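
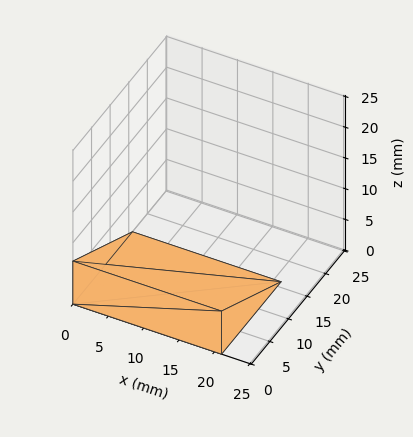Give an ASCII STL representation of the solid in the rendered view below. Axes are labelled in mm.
Reading the render: the shape is a wedge (ramp): 21 × 16 mm base, rising to 7 mm along the y=0 edge and sloping linearly to z=0 at y=16 (dimensions read to the nearest mm from the axis ticks). For the STL, each face is triangulated and given an outward normal.

solid part
  facet normal 0.0000 0.0000 -1.0000
    outer loop
      vertex 21.000 16.000 0.000
      vertex 21.000 0.000 0.000
      vertex 0.000 0.000 0.000
    endloop
  endfacet
  facet normal 0.0000 0.0000 -1.0000
    outer loop
      vertex 0.000 16.000 0.000
      vertex 21.000 16.000 0.000
      vertex 0.000 0.000 0.000
    endloop
  endfacet
  facet normal 0.0000 -1.0000 0.0000
    outer loop
      vertex 0.000 0.000 0.000
      vertex 21.000 0.000 0.000
      vertex 21.000 0.000 7.000
    endloop
  endfacet
  facet normal 0.0000 -1.0000 0.0000
    outer loop
      vertex 0.000 0.000 0.000
      vertex 21.000 0.000 7.000
      vertex 0.000 0.000 7.000
    endloop
  endfacet
  facet normal 0.0000 0.4008 0.9162
    outer loop
      vertex 0.000 0.000 7.000
      vertex 21.000 0.000 7.000
      vertex 21.000 16.000 0.000
    endloop
  endfacet
  facet normal 0.0000 0.4008 0.9162
    outer loop
      vertex 0.000 0.000 7.000
      vertex 21.000 16.000 0.000
      vertex 0.000 16.000 0.000
    endloop
  endfacet
  facet normal -1.0000 0.0000 0.0000
    outer loop
      vertex 0.000 0.000 7.000
      vertex 0.000 16.000 0.000
      vertex 0.000 0.000 0.000
    endloop
  endfacet
  facet normal 1.0000 0.0000 0.0000
    outer loop
      vertex 21.000 0.000 0.000
      vertex 21.000 16.000 0.000
      vertex 21.000 0.000 7.000
    endloop
  endfacet
endsolid part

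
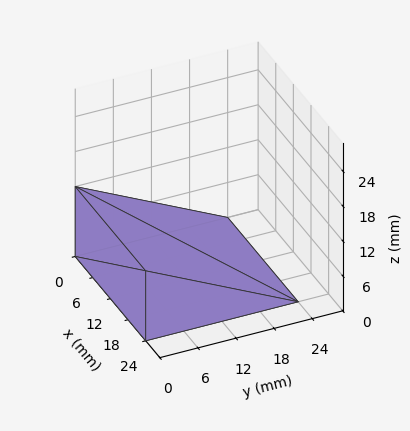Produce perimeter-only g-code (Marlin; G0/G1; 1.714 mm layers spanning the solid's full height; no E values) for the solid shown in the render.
Reading the render: the shape is a wedge (ramp): 24 × 24 mm base, rising to 12 mm along the y=0 edge and sloping linearly to z=0 at y=24 (dimensions read to the nearest mm from the axis ticks). For the g-code, the solid's height is divided into equal slices at the stated Δz and each level perimeter traced with G1 moves after a G0 lift.

; perimeter-only toolpath
G21 ; units = mm
G90 ; absolute positioning
G28 ; home
; layer 1
G0 Z1.714
G0 X0.000 Y0.000
G1 X24.000 Y0.000
G1 X24.000 Y20.571
G1 X0.000 Y20.571
G1 X0.000 Y0.000
; layer 2
G0 Z3.429
G0 X0.000 Y0.000
G1 X24.000 Y0.000
G1 X24.000 Y17.143
G1 X0.000 Y17.143
G1 X0.000 Y0.000
; layer 3
G0 Z5.143
G0 X0.000 Y0.000
G1 X24.000 Y0.000
G1 X24.000 Y13.714
G1 X0.000 Y13.714
G1 X0.000 Y0.000
; layer 4
G0 Z6.857
G0 X0.000 Y0.000
G1 X24.000 Y0.000
G1 X24.000 Y10.286
G1 X0.000 Y10.286
G1 X0.000 Y0.000
; layer 5
G0 Z8.571
G0 X0.000 Y0.000
G1 X24.000 Y0.000
G1 X24.000 Y6.857
G1 X0.000 Y6.857
G1 X0.000 Y0.000
; layer 6
G0 Z10.286
G0 X0.000 Y0.000
G1 X24.000 Y0.000
G1 X24.000 Y3.429
G1 X0.000 Y3.429
G1 X0.000 Y0.000
M2 ; end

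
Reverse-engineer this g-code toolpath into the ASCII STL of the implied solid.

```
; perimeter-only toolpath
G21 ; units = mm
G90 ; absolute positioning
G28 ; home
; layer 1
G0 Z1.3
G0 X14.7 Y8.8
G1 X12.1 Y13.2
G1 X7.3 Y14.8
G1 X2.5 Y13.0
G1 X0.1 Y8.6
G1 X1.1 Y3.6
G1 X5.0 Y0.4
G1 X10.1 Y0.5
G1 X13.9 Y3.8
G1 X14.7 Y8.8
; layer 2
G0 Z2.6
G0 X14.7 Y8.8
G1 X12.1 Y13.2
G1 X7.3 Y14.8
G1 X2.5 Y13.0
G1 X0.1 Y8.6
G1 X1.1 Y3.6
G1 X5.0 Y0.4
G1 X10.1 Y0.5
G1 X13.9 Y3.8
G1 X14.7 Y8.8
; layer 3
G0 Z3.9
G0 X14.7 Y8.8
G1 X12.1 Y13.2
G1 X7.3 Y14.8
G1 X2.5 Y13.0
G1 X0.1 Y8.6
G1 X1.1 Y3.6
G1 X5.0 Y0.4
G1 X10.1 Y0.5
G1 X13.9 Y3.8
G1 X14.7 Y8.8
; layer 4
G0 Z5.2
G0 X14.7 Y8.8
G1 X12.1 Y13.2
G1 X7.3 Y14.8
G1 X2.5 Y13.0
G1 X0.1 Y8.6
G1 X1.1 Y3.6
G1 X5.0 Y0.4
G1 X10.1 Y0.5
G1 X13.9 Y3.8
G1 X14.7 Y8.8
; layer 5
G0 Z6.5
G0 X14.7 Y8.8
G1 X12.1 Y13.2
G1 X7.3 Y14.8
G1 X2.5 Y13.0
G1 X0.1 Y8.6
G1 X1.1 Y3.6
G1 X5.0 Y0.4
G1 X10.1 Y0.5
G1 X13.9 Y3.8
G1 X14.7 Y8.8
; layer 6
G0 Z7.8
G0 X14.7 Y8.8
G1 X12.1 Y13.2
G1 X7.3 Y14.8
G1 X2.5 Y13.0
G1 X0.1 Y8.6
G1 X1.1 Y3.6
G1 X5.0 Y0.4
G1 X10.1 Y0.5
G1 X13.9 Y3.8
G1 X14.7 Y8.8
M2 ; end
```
solid part
  facet normal 0.0000 0.0000 -1.0000
    outer loop
      vertex 7.3 14.8 0.0
      vertex 12.1 13.2 0.0
      vertex 14.7 8.8 0.0
    endloop
  endfacet
  facet normal 0.0000 0.0000 -1.0000
    outer loop
      vertex 2.5 13.0 0.0
      vertex 7.3 14.8 0.0
      vertex 14.7 8.8 0.0
    endloop
  endfacet
  facet normal 0.0000 0.0000 -1.0000
    outer loop
      vertex 0.1 8.6 0.0
      vertex 2.5 13.0 0.0
      vertex 14.7 8.8 0.0
    endloop
  endfacet
  facet normal 0.0000 0.0000 -1.0000
    outer loop
      vertex 1.1 3.6 0.0
      vertex 0.1 8.6 0.0
      vertex 14.7 8.8 0.0
    endloop
  endfacet
  facet normal 0.0000 0.0000 -1.0000
    outer loop
      vertex 5.0 0.4 0.0
      vertex 1.1 3.6 0.0
      vertex 14.7 8.8 0.0
    endloop
  endfacet
  facet normal 0.0000 0.0000 -1.0000
    outer loop
      vertex 10.1 0.5 0.0
      vertex 5.0 0.4 0.0
      vertex 14.7 8.8 0.0
    endloop
  endfacet
  facet normal 0.0000 0.0000 -1.0000
    outer loop
      vertex 13.9 3.8 0.0
      vertex 10.1 0.5 0.0
      vertex 14.7 8.8 0.0
    endloop
  endfacet
  facet normal 0.0000 0.0000 1.0000
    outer loop
      vertex 14.7 8.8 7.8
      vertex 12.1 13.2 7.8
      vertex 7.3 14.8 7.8
    endloop
  endfacet
  facet normal 0.0000 0.0000 1.0000
    outer loop
      vertex 14.7 8.8 7.8
      vertex 7.3 14.8 7.8
      vertex 2.5 13.0 7.8
    endloop
  endfacet
  facet normal 0.0000 0.0000 1.0000
    outer loop
      vertex 14.7 8.8 7.8
      vertex 2.5 13.0 7.8
      vertex 0.1 8.6 7.8
    endloop
  endfacet
  facet normal 0.0000 0.0000 1.0000
    outer loop
      vertex 14.7 8.8 7.8
      vertex 0.1 8.6 7.8
      vertex 1.1 3.6 7.8
    endloop
  endfacet
  facet normal 0.0000 0.0000 1.0000
    outer loop
      vertex 14.7 8.8 7.8
      vertex 1.1 3.6 7.8
      vertex 5.0 0.4 7.8
    endloop
  endfacet
  facet normal 0.0000 0.0000 1.0000
    outer loop
      vertex 14.7 8.8 7.8
      vertex 5.0 0.4 7.8
      vertex 10.1 0.5 7.8
    endloop
  endfacet
  facet normal 0.0000 0.0000 1.0000
    outer loop
      vertex 14.7 8.8 7.8
      vertex 10.1 0.5 7.8
      vertex 13.9 3.8 7.8
    endloop
  endfacet
  facet normal 0.8609 0.5087 0.0000
    outer loop
      vertex 14.7 8.8 0.0
      vertex 12.1 13.2 0.0
      vertex 12.1 13.2 7.8
    endloop
  endfacet
  facet normal 0.8609 0.5087 0.0000
    outer loop
      vertex 14.7 8.8 0.0
      vertex 12.1 13.2 7.8
      vertex 14.7 8.8 7.8
    endloop
  endfacet
  facet normal 0.3162 0.9487 0.0000
    outer loop
      vertex 12.1 13.2 0.0
      vertex 7.3 14.8 0.0
      vertex 7.3 14.8 7.8
    endloop
  endfacet
  facet normal 0.3162 0.9487 0.0000
    outer loop
      vertex 12.1 13.2 0.0
      vertex 7.3 14.8 7.8
      vertex 12.1 13.2 7.8
    endloop
  endfacet
  facet normal -0.3511 0.9363 0.0000
    outer loop
      vertex 7.3 14.8 0.0
      vertex 2.5 13.0 0.0
      vertex 2.5 13.0 7.8
    endloop
  endfacet
  facet normal -0.3511 0.9363 0.0000
    outer loop
      vertex 7.3 14.8 0.0
      vertex 2.5 13.0 7.8
      vertex 7.3 14.8 7.8
    endloop
  endfacet
  facet normal -0.8779 0.4789 0.0000
    outer loop
      vertex 2.5 13.0 0.0
      vertex 0.1 8.6 0.0
      vertex 0.1 8.6 7.8
    endloop
  endfacet
  facet normal -0.8779 0.4789 0.0000
    outer loop
      vertex 2.5 13.0 0.0
      vertex 0.1 8.6 7.8
      vertex 2.5 13.0 7.8
    endloop
  endfacet
  facet normal -0.9806 -0.1961 0.0000
    outer loop
      vertex 0.1 8.6 0.0
      vertex 1.1 3.6 0.0
      vertex 1.1 3.6 7.8
    endloop
  endfacet
  facet normal -0.9806 -0.1961 0.0000
    outer loop
      vertex 0.1 8.6 0.0
      vertex 1.1 3.6 7.8
      vertex 0.1 8.6 7.8
    endloop
  endfacet
  facet normal -0.6343 -0.7731 0.0000
    outer loop
      vertex 1.1 3.6 0.0
      vertex 5.0 0.4 0.0
      vertex 5.0 0.4 7.8
    endloop
  endfacet
  facet normal -0.6343 -0.7731 0.0000
    outer loop
      vertex 1.1 3.6 0.0
      vertex 5.0 0.4 7.8
      vertex 1.1 3.6 7.8
    endloop
  endfacet
  facet normal 0.0196 -0.9998 0.0000
    outer loop
      vertex 5.0 0.4 0.0
      vertex 10.1 0.5 0.0
      vertex 10.1 0.5 7.8
    endloop
  endfacet
  facet normal 0.0196 -0.9998 0.0000
    outer loop
      vertex 5.0 0.4 0.0
      vertex 10.1 0.5 7.8
      vertex 5.0 0.4 7.8
    endloop
  endfacet
  facet normal 0.6557 -0.7550 0.0000
    outer loop
      vertex 10.1 0.5 0.0
      vertex 13.9 3.8 0.0
      vertex 13.9 3.8 7.8
    endloop
  endfacet
  facet normal 0.6557 -0.7550 0.0000
    outer loop
      vertex 10.1 0.5 0.0
      vertex 13.9 3.8 7.8
      vertex 10.1 0.5 7.8
    endloop
  endfacet
  facet normal 0.9874 -0.1580 0.0000
    outer loop
      vertex 13.9 3.8 0.0
      vertex 14.7 8.8 0.0
      vertex 14.7 8.8 7.8
    endloop
  endfacet
  facet normal 0.9874 -0.1580 0.0000
    outer loop
      vertex 13.9 3.8 0.0
      vertex 14.7 8.8 7.8
      vertex 13.9 3.8 7.8
    endloop
  endfacet
endsolid part

The G0 Z moves step by Δz≈1.3 mm. Every layer's G1 loop is the same polygon, so the solid is a straight extrusion of it from z=0 to z≈7.8. Closing with flat bottom and top caps and triangulating gives 32 facets — a regular 9-sided prism (a cylinder approximated with 9 flat sides), circumscribed radius ≈ 7.4 mm, height ≈ 7.8 mm.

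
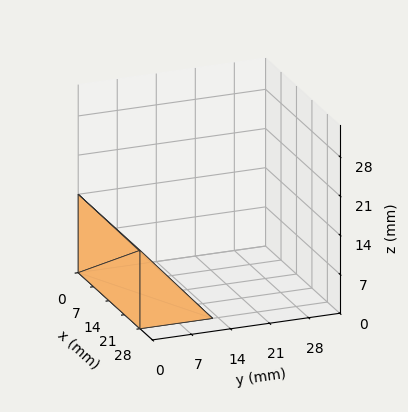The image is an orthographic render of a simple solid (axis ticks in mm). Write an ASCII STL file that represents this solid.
Reading the render: the shape is a wedge (ramp): 28 × 13 mm base, rising to 14 mm along the y=0 edge and sloping linearly to z=0 at y=13 (dimensions read to the nearest mm from the axis ticks). For the STL, each face is triangulated and given an outward normal.

solid part
  facet normal 0.0000 0.0000 -1.0000
    outer loop
      vertex 28.000 13.000 0.000
      vertex 28.000 0.000 0.000
      vertex 0.000 0.000 0.000
    endloop
  endfacet
  facet normal 0.0000 0.0000 -1.0000
    outer loop
      vertex 0.000 13.000 0.000
      vertex 28.000 13.000 0.000
      vertex 0.000 0.000 0.000
    endloop
  endfacet
  facet normal 0.0000 -1.0000 0.0000
    outer loop
      vertex 0.000 0.000 0.000
      vertex 28.000 0.000 0.000
      vertex 28.000 0.000 14.000
    endloop
  endfacet
  facet normal 0.0000 -1.0000 0.0000
    outer loop
      vertex 0.000 0.000 0.000
      vertex 28.000 0.000 14.000
      vertex 0.000 0.000 14.000
    endloop
  endfacet
  facet normal 0.0000 0.7328 0.6805
    outer loop
      vertex 0.000 0.000 14.000
      vertex 28.000 0.000 14.000
      vertex 28.000 13.000 0.000
    endloop
  endfacet
  facet normal 0.0000 0.7328 0.6805
    outer loop
      vertex 0.000 0.000 14.000
      vertex 28.000 13.000 0.000
      vertex 0.000 13.000 0.000
    endloop
  endfacet
  facet normal -1.0000 0.0000 0.0000
    outer loop
      vertex 0.000 0.000 14.000
      vertex 0.000 13.000 0.000
      vertex 0.000 0.000 0.000
    endloop
  endfacet
  facet normal 1.0000 0.0000 0.0000
    outer loop
      vertex 28.000 0.000 0.000
      vertex 28.000 13.000 0.000
      vertex 28.000 0.000 14.000
    endloop
  endfacet
endsolid part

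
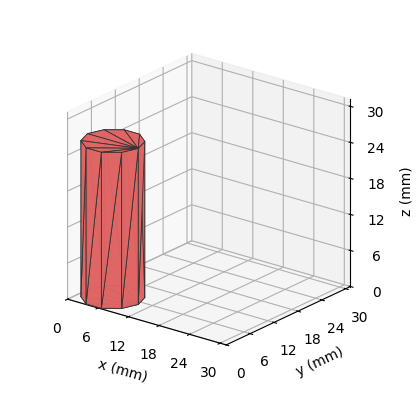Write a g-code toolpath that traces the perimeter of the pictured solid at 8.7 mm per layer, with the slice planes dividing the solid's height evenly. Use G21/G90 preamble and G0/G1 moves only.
Reading the render: the shape is a regular 10-sided prism (a cylinder approximated with 10 flat sides), circumscribed radius ≈ 5 mm, height ≈ 26 mm (dimensions read to the nearest mm from the axis ticks). For the g-code, the solid's height is divided into equal slices at the stated Δz and each level perimeter traced with G1 moves after a G0 lift.

; perimeter-only toolpath
G21 ; units = mm
G90 ; absolute positioning
G28 ; home
; layer 1
G0 Z8.7
G0 X10.0 Y5.0
G1 X9.0 Y7.9
G1 X6.5 Y9.8
G1 X3.5 Y9.8
G1 X1.0 Y7.9
G1 X0.0 Y5.0
G1 X1.0 Y2.1
G1 X3.5 Y0.2
G1 X6.5 Y0.2
G1 X9.0 Y2.1
G1 X10.0 Y5.0
; layer 2
G0 Z17.3
G0 X10.0 Y5.0
G1 X9.0 Y7.9
G1 X6.5 Y9.8
G1 X3.5 Y9.8
G1 X1.0 Y7.9
G1 X0.0 Y5.0
G1 X1.0 Y2.1
G1 X3.5 Y0.2
G1 X6.5 Y0.2
G1 X9.0 Y2.1
G1 X10.0 Y5.0
; layer 3
G0 Z26.0
G0 X10.0 Y5.0
G1 X9.0 Y7.9
G1 X6.5 Y9.8
G1 X3.5 Y9.8
G1 X1.0 Y7.9
G1 X0.0 Y5.0
G1 X1.0 Y2.1
G1 X3.5 Y0.2
G1 X6.5 Y0.2
G1 X9.0 Y2.1
G1 X10.0 Y5.0
M2 ; end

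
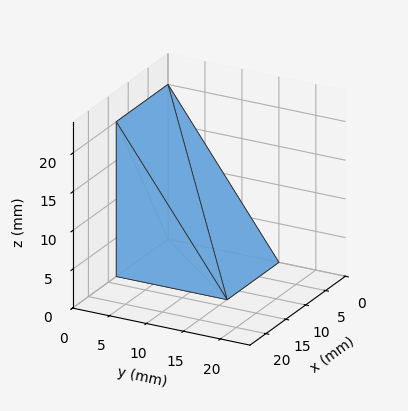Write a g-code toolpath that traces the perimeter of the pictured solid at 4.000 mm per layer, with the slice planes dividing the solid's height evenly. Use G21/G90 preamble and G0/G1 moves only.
Reading the render: the shape is a wedge (ramp): 13 × 15 mm base, rising to 20 mm along the y=0 edge and sloping linearly to z=0 at y=15 (dimensions read to the nearest mm from the axis ticks). For the g-code, the solid's height is divided into equal slices at the stated Δz and each level perimeter traced with G1 moves after a G0 lift.

; perimeter-only toolpath
G21 ; units = mm
G90 ; absolute positioning
G28 ; home
; layer 1
G0 Z4.000
G0 X0.000 Y0.000
G1 X13.000 Y0.000
G1 X13.000 Y12.000
G1 X0.000 Y12.000
G1 X0.000 Y0.000
; layer 2
G0 Z8.000
G0 X0.000 Y0.000
G1 X13.000 Y0.000
G1 X13.000 Y9.000
G1 X0.000 Y9.000
G1 X0.000 Y0.000
; layer 3
G0 Z12.000
G0 X0.000 Y0.000
G1 X13.000 Y0.000
G1 X13.000 Y6.000
G1 X0.000 Y6.000
G1 X0.000 Y0.000
; layer 4
G0 Z16.000
G0 X0.000 Y0.000
G1 X13.000 Y0.000
G1 X13.000 Y3.000
G1 X0.000 Y3.000
G1 X0.000 Y0.000
M2 ; end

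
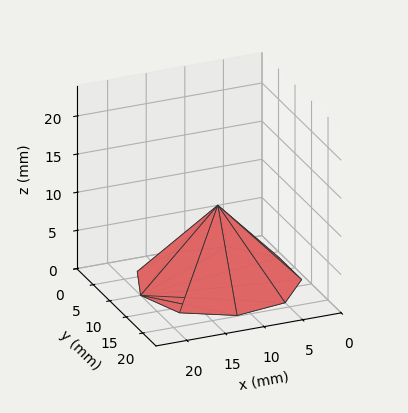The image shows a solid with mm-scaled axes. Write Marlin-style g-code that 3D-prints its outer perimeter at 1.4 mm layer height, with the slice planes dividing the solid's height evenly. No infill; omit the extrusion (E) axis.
Reading the render: the shape is a regular 9-sided pyramid, base circumscribed radius ≈ 10 mm, apex at z ≈ 10 mm (dimensions read to the nearest mm from the axis ticks). For the g-code, the solid's height is divided into equal slices at the stated Δz and each level perimeter traced with G1 moves after a G0 lift.

; perimeter-only toolpath
G21 ; units = mm
G90 ; absolute positioning
G28 ; home
; layer 1
G0 Z1.4
G0 X18.6 Y10.0
G1 X16.6 Y15.5
G1 X11.5 Y18.4
G1 X5.7 Y17.5
G1 X1.9 Y12.9
G1 X1.9 Y7.1
G1 X5.7 Y2.5
G1 X11.5 Y1.6
G1 X16.6 Y4.5
G1 X18.6 Y10.0
; layer 2
G0 Z2.9
G0 X17.1 Y10.0
G1 X15.5 Y14.6
G1 X11.2 Y17.0
G1 X6.4 Y16.2
G1 X3.3 Y12.4
G1 X3.3 Y7.6
G1 X6.4 Y3.8
G1 X11.2 Y3.0
G1 X15.5 Y5.4
G1 X17.1 Y10.0
; layer 3
G0 Z4.3
G0 X15.7 Y10.0
G1 X14.4 Y13.7
G1 X11.0 Y15.6
G1 X7.1 Y15.0
G1 X4.6 Y11.9
G1 X4.6 Y8.1
G1 X7.1 Y5.0
G1 X11.0 Y4.4
G1 X14.4 Y6.3
G1 X15.7 Y10.0
; layer 4
G0 Z5.7
G0 X14.3 Y10.0
G1 X13.3 Y12.7
G1 X10.7 Y14.2
G1 X7.9 Y13.7
G1 X6.0 Y11.5
G1 X6.0 Y8.5
G1 X7.9 Y6.3
G1 X10.7 Y5.8
G1 X13.3 Y7.3
G1 X14.3 Y10.0
; layer 5
G0 Z7.1
G0 X12.9 Y10.0
G1 X12.2 Y11.8
G1 X10.5 Y12.8
G1 X8.6 Y12.5
G1 X7.3 Y11.0
G1 X7.3 Y9.0
G1 X8.6 Y7.5
G1 X10.5 Y7.2
G1 X12.2 Y8.2
G1 X12.9 Y10.0
; layer 6
G0 Z8.6
G0 X11.4 Y10.0
G1 X11.1 Y10.9
G1 X10.2 Y11.4
G1 X9.3 Y11.2
G1 X8.7 Y10.5
G1 X8.7 Y9.5
G1 X9.3 Y8.8
G1 X10.2 Y8.6
G1 X11.1 Y9.1
G1 X11.4 Y10.0
M2 ; end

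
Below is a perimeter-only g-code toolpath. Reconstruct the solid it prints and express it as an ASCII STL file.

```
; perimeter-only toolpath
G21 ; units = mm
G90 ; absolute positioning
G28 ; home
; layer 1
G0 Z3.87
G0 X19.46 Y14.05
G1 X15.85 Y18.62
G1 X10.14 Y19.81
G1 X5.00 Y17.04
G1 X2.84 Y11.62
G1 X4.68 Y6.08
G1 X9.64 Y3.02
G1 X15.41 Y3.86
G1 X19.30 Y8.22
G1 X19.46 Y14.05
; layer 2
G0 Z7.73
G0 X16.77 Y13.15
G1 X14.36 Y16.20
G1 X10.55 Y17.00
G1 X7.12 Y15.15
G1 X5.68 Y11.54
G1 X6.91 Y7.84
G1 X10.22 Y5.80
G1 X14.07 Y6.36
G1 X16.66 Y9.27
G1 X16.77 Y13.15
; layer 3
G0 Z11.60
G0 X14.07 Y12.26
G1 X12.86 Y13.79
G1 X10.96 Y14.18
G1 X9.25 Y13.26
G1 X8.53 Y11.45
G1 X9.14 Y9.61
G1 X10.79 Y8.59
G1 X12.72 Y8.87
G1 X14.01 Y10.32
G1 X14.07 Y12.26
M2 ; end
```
solid part
  facet normal 0.0000 0.0000 -1.0000
    outer loop
      vertex 9.73 22.62 0.00
      vertex 17.34 21.04 0.00
      vertex 22.16 14.94 0.00
    endloop
  endfacet
  facet normal 0.0000 0.0000 -1.0000
    outer loop
      vertex 2.88 18.93 0.00
      vertex 9.73 22.62 0.00
      vertex 22.16 14.94 0.00
    endloop
  endfacet
  facet normal 0.0000 0.0000 -1.0000
    outer loop
      vertex 0.00 11.70 0.00
      vertex 2.88 18.93 0.00
      vertex 22.16 14.94 0.00
    endloop
  endfacet
  facet normal 0.0000 0.0000 -1.0000
    outer loop
      vertex 2.45 4.32 0.00
      vertex 0.00 11.70 0.00
      vertex 22.16 14.94 0.00
    endloop
  endfacet
  facet normal 0.0000 0.0000 -1.0000
    outer loop
      vertex 9.07 0.24 0.00
      vertex 2.45 4.32 0.00
      vertex 22.16 14.94 0.00
    endloop
  endfacet
  facet normal 0.0000 0.0000 -1.0000
    outer loop
      vertex 16.76 1.36 0.00
      vertex 9.07 0.24 0.00
      vertex 22.16 14.94 0.00
    endloop
  endfacet
  facet normal 0.0000 0.0000 -1.0000
    outer loop
      vertex 21.94 7.17 0.00
      vertex 16.76 1.36 0.00
      vertex 22.16 14.94 0.00
    endloop
  endfacet
  facet normal 0.6456 0.5101 0.5684
    outer loop
      vertex 22.16 14.94 0.00
      vertex 17.34 21.04 0.00
      vertex 11.37 11.37 15.46
    endloop
  endfacet
  facet normal 0.1672 0.8055 0.5684
    outer loop
      vertex 17.34 21.04 0.00
      vertex 9.73 22.62 0.00
      vertex 11.37 11.37 15.46
    endloop
  endfacet
  facet normal -0.3902 0.7243 0.5685
    outer loop
      vertex 9.73 22.62 0.00
      vertex 2.88 18.93 0.00
      vertex 11.37 11.37 15.46
    endloop
  endfacet
  facet normal -0.7642 0.3044 0.5686
    outer loop
      vertex 2.88 18.93 0.00
      vertex 0.00 11.70 0.00
      vertex 11.37 11.37 15.46
    endloop
  endfacet
  facet normal -0.7807 -0.2592 0.5686
    outer loop
      vertex 0.00 11.70 0.00
      vertex 2.45 4.32 0.00
      vertex 11.37 11.37 15.46
    endloop
  endfacet
  facet normal -0.4317 -0.7004 0.5684
    outer loop
      vertex 2.45 4.32 0.00
      vertex 9.07 0.24 0.00
      vertex 11.37 11.37 15.46
    endloop
  endfacet
  facet normal 0.1186 -0.8141 0.5685
    outer loop
      vertex 9.07 0.24 0.00
      vertex 16.76 1.36 0.00
      vertex 11.37 11.37 15.46
    endloop
  endfacet
  facet normal 0.6140 -0.5475 0.5685
    outer loop
      vertex 16.76 1.36 0.00
      vertex 21.94 7.17 0.00
      vertex 11.37 11.37 15.46
    endloop
  endfacet
  facet normal 0.8223 -0.0233 0.5685
    outer loop
      vertex 21.94 7.17 0.00
      vertex 22.16 14.94 0.00
      vertex 11.37 11.37 15.46
    endloop
  endfacet
endsolid part

The G0 Z moves step by Δz≈3.87 mm. The G1 loops shrink linearly with z, so the solid tapers from its base footprint up to z≈15.5. Closing with a flat bottom cap and the tapered top and triangulating gives 16 facets — a regular 9-sided pyramid, base circumscribed radius ≈ 11.4 mm, apex at z ≈ 15.5 mm.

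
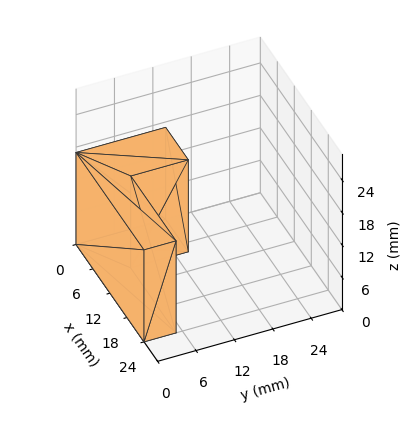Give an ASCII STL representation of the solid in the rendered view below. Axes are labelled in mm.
Reading the render: the shape is an L-shaped prism: outer 24 × 14 mm, arm thicknesses ≈ 5 mm (horizontal) and 8 mm (vertical), extruded 17 mm in z (dimensions read to the nearest mm from the axis ticks). For the STL, each face is triangulated and given an outward normal.

solid part
  facet normal 0.0000 0.0000 -1.0000
    outer loop
      vertex 24.0 5.0 0.0
      vertex 24.0 0.0 0.0
      vertex 0.0 0.0 0.0
    endloop
  endfacet
  facet normal 0.0000 0.0000 -1.0000
    outer loop
      vertex 8.0 5.0 0.0
      vertex 24.0 5.0 0.0
      vertex 0.0 0.0 0.0
    endloop
  endfacet
  facet normal 0.0000 0.0000 -1.0000
    outer loop
      vertex 8.0 14.0 0.0
      vertex 8.0 5.0 0.0
      vertex 0.0 0.0 0.0
    endloop
  endfacet
  facet normal 0.0000 0.0000 -1.0000
    outer loop
      vertex 0.0 14.0 0.0
      vertex 8.0 14.0 0.0
      vertex 0.0 0.0 0.0
    endloop
  endfacet
  facet normal 0.0000 0.0000 1.0000
    outer loop
      vertex 0.0 0.0 17.0
      vertex 24.0 0.0 17.0
      vertex 24.0 5.0 17.0
    endloop
  endfacet
  facet normal 0.0000 0.0000 1.0000
    outer loop
      vertex 0.0 0.0 17.0
      vertex 24.0 5.0 17.0
      vertex 8.0 5.0 17.0
    endloop
  endfacet
  facet normal 0.0000 0.0000 1.0000
    outer loop
      vertex 0.0 0.0 17.0
      vertex 8.0 5.0 17.0
      vertex 8.0 14.0 17.0
    endloop
  endfacet
  facet normal 0.0000 0.0000 1.0000
    outer loop
      vertex 0.0 0.0 17.0
      vertex 8.0 14.0 17.0
      vertex 0.0 14.0 17.0
    endloop
  endfacet
  facet normal 0.0000 -1.0000 0.0000
    outer loop
      vertex 0.0 0.0 0.0
      vertex 24.0 0.0 0.0
      vertex 24.0 0.0 17.0
    endloop
  endfacet
  facet normal 0.0000 -1.0000 0.0000
    outer loop
      vertex 0.0 0.0 0.0
      vertex 24.0 0.0 17.0
      vertex 0.0 0.0 17.0
    endloop
  endfacet
  facet normal 1.0000 0.0000 0.0000
    outer loop
      vertex 24.0 0.0 0.0
      vertex 24.0 5.0 0.0
      vertex 24.0 5.0 17.0
    endloop
  endfacet
  facet normal 1.0000 0.0000 0.0000
    outer loop
      vertex 24.0 0.0 0.0
      vertex 24.0 5.0 17.0
      vertex 24.0 0.0 17.0
    endloop
  endfacet
  facet normal 0.0000 1.0000 0.0000
    outer loop
      vertex 24.0 5.0 0.0
      vertex 8.0 5.0 0.0
      vertex 8.0 5.0 17.0
    endloop
  endfacet
  facet normal 0.0000 1.0000 0.0000
    outer loop
      vertex 24.0 5.0 0.0
      vertex 8.0 5.0 17.0
      vertex 24.0 5.0 17.0
    endloop
  endfacet
  facet normal 1.0000 0.0000 0.0000
    outer loop
      vertex 8.0 5.0 0.0
      vertex 8.0 14.0 0.0
      vertex 8.0 14.0 17.0
    endloop
  endfacet
  facet normal 1.0000 0.0000 0.0000
    outer loop
      vertex 8.0 5.0 0.0
      vertex 8.0 14.0 17.0
      vertex 8.0 5.0 17.0
    endloop
  endfacet
  facet normal 0.0000 1.0000 0.0000
    outer loop
      vertex 8.0 14.0 0.0
      vertex 0.0 14.0 0.0
      vertex 0.0 14.0 17.0
    endloop
  endfacet
  facet normal 0.0000 1.0000 0.0000
    outer loop
      vertex 8.0 14.0 0.0
      vertex 0.0 14.0 17.0
      vertex 8.0 14.0 17.0
    endloop
  endfacet
  facet normal -1.0000 0.0000 0.0000
    outer loop
      vertex 0.0 14.0 0.0
      vertex 0.0 0.0 0.0
      vertex 0.0 0.0 17.0
    endloop
  endfacet
  facet normal -1.0000 0.0000 0.0000
    outer loop
      vertex 0.0 14.0 0.0
      vertex 0.0 0.0 17.0
      vertex 0.0 14.0 17.0
    endloop
  endfacet
endsolid part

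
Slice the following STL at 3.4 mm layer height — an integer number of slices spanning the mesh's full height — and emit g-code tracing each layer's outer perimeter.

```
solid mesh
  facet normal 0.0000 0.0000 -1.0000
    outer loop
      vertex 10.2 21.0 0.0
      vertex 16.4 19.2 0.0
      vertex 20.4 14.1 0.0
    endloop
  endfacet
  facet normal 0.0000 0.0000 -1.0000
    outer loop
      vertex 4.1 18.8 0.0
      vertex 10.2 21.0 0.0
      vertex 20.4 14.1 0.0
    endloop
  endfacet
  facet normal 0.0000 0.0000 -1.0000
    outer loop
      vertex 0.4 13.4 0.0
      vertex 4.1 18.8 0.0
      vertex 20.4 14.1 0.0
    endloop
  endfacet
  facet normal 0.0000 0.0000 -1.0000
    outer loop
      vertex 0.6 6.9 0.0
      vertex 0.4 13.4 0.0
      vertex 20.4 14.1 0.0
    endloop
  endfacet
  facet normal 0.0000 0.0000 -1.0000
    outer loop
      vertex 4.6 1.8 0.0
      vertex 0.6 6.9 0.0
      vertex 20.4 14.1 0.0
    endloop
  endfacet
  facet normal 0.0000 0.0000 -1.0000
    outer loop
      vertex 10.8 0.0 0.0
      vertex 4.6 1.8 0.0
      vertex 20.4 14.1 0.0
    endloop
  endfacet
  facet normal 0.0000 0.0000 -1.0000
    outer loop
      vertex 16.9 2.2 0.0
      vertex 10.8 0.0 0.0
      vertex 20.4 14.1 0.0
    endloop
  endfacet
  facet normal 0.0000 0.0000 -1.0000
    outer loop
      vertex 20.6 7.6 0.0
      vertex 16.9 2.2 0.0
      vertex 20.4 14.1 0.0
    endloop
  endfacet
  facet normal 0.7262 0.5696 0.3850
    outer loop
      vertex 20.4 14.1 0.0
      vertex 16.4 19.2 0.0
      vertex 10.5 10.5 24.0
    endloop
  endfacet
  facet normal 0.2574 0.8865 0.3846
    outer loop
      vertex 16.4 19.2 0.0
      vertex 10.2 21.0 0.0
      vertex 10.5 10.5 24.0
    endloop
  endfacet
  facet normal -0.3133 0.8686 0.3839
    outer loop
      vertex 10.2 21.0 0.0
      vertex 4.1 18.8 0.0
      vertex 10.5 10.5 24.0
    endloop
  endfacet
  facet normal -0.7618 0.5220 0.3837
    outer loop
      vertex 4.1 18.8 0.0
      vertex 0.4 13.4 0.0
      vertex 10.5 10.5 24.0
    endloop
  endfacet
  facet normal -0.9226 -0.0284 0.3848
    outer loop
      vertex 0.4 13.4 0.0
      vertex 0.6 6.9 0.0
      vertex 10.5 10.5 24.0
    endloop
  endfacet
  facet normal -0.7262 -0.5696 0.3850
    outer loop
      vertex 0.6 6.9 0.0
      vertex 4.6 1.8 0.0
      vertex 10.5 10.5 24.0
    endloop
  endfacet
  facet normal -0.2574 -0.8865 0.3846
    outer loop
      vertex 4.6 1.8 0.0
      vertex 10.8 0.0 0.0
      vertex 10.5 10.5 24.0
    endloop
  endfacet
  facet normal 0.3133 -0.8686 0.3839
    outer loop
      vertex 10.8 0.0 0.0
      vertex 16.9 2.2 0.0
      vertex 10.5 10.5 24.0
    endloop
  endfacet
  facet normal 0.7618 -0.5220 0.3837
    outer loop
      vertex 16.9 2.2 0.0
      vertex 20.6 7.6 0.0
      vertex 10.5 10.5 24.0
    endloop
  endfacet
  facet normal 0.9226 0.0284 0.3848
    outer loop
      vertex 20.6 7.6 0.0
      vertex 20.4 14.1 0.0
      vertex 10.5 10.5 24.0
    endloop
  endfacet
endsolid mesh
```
; perimeter-only toolpath
G21 ; units = mm
G90 ; absolute positioning
G28 ; home
; layer 1
G0 Z3.4
G0 X19.0 Y13.6
G1 X15.6 Y18.0
G1 X10.2 Y19.5
G1 X5.0 Y17.6
G1 X1.8 Y13.0
G1 X2.0 Y7.4
G1 X5.4 Y3.0
G1 X10.8 Y1.5
G1 X16.0 Y3.4
G1 X19.2 Y8.0
G1 X19.0 Y13.6
; layer 2
G0 Z6.9
G0 X17.6 Y13.1
G1 X14.7 Y16.7
G1 X10.3 Y18.0
G1 X5.9 Y16.4
G1 X3.3 Y12.6
G1 X3.4 Y7.9
G1 X6.3 Y4.3
G1 X10.7 Y3.0
G1 X15.1 Y4.6
G1 X17.7 Y8.4
G1 X17.6 Y13.1
; layer 3
G0 Z10.3
G0 X16.2 Y12.6
G1 X13.9 Y15.5
G1 X10.3 Y16.5
G1 X6.8 Y15.2
G1 X4.7 Y12.2
G1 X4.8 Y8.4
G1 X7.1 Y5.5
G1 X10.7 Y4.5
G1 X14.2 Y5.8
G1 X16.3 Y8.8
G1 X16.2 Y12.6
; layer 4
G0 Z13.7
G0 X14.7 Y12.0
G1 X13.0 Y14.2
G1 X10.4 Y15.0
G1 X7.8 Y14.1
G1 X6.2 Y11.7
G1 X6.3 Y9.0
G1 X8.0 Y6.8
G1 X10.6 Y6.0
G1 X13.2 Y6.9
G1 X14.8 Y9.3
G1 X14.7 Y12.0
; layer 5
G0 Z17.1
G0 X13.3 Y11.5
G1 X12.2 Y13.0
G1 X10.4 Y13.5
G1 X8.7 Y12.9
G1 X7.6 Y11.3
G1 X7.7 Y9.5
G1 X8.8 Y8.0
G1 X10.6 Y7.5
G1 X12.3 Y8.1
G1 X13.4 Y9.7
G1 X13.3 Y11.5
; layer 6
G0 Z20.6
G0 X11.9 Y11.0
G1 X11.3 Y11.7
G1 X10.5 Y12.0
G1 X9.6 Y11.7
G1 X9.1 Y10.9
G1 X9.1 Y10.0
G1 X9.7 Y9.3
G1 X10.5 Y9.0
G1 X11.4 Y9.3
G1 X11.9 Y10.1
G1 X11.9 Y11.0
M2 ; end

The solid is a regular 10-sided pyramid, base circumscribed radius ≈ 10.5 mm, apex at z ≈ 24 mm. Slicing at Δz = 3.4 mm — 7 equal slices spanning the solid's height, so layer i sits at z = i·h/7 — gives 6 non-empty perimeters. Each is a 10-segment closed polygon; G0 lifts to the layer z and rapids to the start vertex, then G1 traces the edges. The cross-section shrinks linearly with z (the slice at the apex is degenerate and omitted).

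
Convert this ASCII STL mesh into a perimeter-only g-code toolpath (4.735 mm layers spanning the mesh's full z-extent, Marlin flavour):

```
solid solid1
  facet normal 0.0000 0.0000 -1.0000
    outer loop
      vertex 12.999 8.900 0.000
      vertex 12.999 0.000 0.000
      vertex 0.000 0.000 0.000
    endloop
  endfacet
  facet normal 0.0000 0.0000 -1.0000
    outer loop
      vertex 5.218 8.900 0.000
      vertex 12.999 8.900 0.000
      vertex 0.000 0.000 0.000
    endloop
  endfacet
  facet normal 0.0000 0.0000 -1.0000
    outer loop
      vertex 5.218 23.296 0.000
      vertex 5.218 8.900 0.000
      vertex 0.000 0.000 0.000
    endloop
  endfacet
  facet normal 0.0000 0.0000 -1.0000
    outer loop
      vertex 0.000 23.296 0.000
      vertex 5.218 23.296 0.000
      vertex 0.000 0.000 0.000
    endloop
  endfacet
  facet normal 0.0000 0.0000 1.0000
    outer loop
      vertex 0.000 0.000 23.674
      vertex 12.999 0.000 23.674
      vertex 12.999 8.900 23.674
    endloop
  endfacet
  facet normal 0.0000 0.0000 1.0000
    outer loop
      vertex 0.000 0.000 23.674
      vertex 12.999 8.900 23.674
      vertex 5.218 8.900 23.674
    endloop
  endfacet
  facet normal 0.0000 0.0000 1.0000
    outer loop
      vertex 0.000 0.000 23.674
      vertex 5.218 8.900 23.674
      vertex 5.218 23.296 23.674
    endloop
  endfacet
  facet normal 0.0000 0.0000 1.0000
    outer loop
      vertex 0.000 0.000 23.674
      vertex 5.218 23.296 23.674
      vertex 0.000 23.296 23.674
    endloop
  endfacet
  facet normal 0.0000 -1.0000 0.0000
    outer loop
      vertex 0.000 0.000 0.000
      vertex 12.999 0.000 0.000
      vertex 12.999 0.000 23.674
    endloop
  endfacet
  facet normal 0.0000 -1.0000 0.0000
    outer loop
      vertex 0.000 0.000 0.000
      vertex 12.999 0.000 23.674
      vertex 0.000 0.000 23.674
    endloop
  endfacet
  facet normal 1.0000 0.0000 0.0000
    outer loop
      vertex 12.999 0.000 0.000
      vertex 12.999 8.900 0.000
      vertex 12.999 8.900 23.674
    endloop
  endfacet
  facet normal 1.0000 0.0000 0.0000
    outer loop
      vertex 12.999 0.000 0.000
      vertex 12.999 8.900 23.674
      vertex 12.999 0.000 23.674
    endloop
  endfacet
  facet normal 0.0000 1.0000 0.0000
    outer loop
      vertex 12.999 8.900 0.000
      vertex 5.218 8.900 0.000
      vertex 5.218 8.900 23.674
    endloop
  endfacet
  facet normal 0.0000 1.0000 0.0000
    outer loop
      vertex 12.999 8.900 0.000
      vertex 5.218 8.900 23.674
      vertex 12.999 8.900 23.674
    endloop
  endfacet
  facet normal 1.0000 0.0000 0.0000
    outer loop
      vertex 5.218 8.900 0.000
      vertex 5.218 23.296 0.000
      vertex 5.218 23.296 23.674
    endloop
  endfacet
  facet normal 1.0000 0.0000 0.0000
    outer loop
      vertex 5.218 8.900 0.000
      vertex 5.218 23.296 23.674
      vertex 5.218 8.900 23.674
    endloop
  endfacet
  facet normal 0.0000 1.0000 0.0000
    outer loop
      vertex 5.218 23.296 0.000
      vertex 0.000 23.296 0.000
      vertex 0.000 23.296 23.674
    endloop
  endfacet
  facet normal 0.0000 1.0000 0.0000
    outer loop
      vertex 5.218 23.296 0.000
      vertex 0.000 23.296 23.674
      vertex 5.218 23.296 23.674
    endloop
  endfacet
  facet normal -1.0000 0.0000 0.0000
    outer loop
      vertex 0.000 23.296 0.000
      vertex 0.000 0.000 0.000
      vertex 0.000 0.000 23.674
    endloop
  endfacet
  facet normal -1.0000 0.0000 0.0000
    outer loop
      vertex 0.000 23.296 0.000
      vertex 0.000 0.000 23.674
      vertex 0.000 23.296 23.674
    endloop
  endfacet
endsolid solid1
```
; perimeter-only toolpath
G21 ; units = mm
G90 ; absolute positioning
G28 ; home
; layer 1
G0 Z4.735
G0 X0.000 Y0.000
G1 X12.999 Y0.000
G1 X12.999 Y8.900
G1 X5.218 Y8.900
G1 X5.218 Y23.296
G1 X0.000 Y23.296
G1 X0.000 Y0.000
; layer 2
G0 Z9.470
G0 X0.000 Y0.000
G1 X12.999 Y0.000
G1 X12.999 Y8.900
G1 X5.218 Y8.900
G1 X5.218 Y23.296
G1 X0.000 Y23.296
G1 X0.000 Y0.000
; layer 3
G0 Z14.204
G0 X0.000 Y0.000
G1 X12.999 Y0.000
G1 X12.999 Y8.900
G1 X5.218 Y8.900
G1 X5.218 Y23.296
G1 X0.000 Y23.296
G1 X0.000 Y0.000
; layer 4
G0 Z18.939
G0 X0.000 Y0.000
G1 X12.999 Y0.000
G1 X12.999 Y8.900
G1 X5.218 Y8.900
G1 X5.218 Y23.296
G1 X0.000 Y23.296
G1 X0.000 Y0.000
; layer 5
G0 Z23.674
G0 X0.000 Y0.000
G1 X12.999 Y0.000
G1 X12.999 Y8.900
G1 X5.218 Y8.900
G1 X5.218 Y23.296
G1 X0.000 Y23.296
G1 X0.000 Y0.000
M2 ; end

The solid is an L-shaped prism: outer 13 × 23.3 mm, arm thicknesses ≈ 8.9 mm (horizontal) and 5.22 mm (vertical), extruded 23.7 mm in z. Slicing at Δz = 4.735 mm — 5 equal slices spanning the solid's height, so layer i sits at z = i·h/5 — gives 5 non-empty perimeters. Each is a 6-segment closed polygon; G0 lifts to the layer z and rapids to the start vertex, then G1 traces the edges.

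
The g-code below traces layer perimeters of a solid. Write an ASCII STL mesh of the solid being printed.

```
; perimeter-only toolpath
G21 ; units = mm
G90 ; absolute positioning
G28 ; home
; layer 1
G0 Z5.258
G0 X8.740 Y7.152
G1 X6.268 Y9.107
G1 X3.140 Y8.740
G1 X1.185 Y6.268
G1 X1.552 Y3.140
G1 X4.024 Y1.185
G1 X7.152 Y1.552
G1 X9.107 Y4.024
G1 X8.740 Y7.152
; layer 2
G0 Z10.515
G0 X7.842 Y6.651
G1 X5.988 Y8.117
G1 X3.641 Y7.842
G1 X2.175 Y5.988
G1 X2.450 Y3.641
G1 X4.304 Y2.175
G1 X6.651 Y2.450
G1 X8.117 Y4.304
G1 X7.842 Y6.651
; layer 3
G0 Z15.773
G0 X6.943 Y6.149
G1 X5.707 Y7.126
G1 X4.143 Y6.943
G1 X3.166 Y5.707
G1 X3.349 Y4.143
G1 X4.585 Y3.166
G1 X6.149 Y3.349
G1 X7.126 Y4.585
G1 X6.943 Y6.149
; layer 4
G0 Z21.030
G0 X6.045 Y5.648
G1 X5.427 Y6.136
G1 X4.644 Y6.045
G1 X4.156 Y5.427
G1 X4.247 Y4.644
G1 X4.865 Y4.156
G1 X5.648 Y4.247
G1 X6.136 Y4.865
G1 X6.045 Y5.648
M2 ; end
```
solid part
  facet normal 0.0000 0.0000 -1.0000
    outer loop
      vertex 2.638 9.639 0.000
      vertex 6.549 10.097 0.000
      vertex 9.639 7.654 0.000
    endloop
  endfacet
  facet normal 0.0000 0.0000 -1.0000
    outer loop
      vertex 0.195 6.549 0.000
      vertex 2.638 9.639 0.000
      vertex 9.639 7.654 0.000
    endloop
  endfacet
  facet normal 0.0000 0.0000 -1.0000
    outer loop
      vertex 0.653 2.638 0.000
      vertex 0.195 6.549 0.000
      vertex 9.639 7.654 0.000
    endloop
  endfacet
  facet normal 0.0000 0.0000 -1.0000
    outer loop
      vertex 3.743 0.195 0.000
      vertex 0.653 2.638 0.000
      vertex 9.639 7.654 0.000
    endloop
  endfacet
  facet normal 0.0000 0.0000 -1.0000
    outer loop
      vertex 7.654 0.653 0.000
      vertex 3.743 0.195 0.000
      vertex 9.639 7.654 0.000
    endloop
  endfacet
  facet normal 0.0000 0.0000 -1.0000
    outer loop
      vertex 10.097 3.743 0.000
      vertex 7.654 0.653 0.000
      vertex 9.639 7.654 0.000
    endloop
  endfacet
  facet normal 0.6103 0.7719 0.1780
    outer loop
      vertex 9.639 7.654 0.000
      vertex 6.549 10.097 0.000
      vertex 5.146 5.146 26.288
    endloop
  endfacet
  facet normal -0.1145 0.9774 0.1780
    outer loop
      vertex 6.549 10.097 0.000
      vertex 2.638 9.639 0.000
      vertex 5.146 5.146 26.288
    endloop
  endfacet
  facet normal -0.7719 0.6103 0.1780
    outer loop
      vertex 2.638 9.639 0.000
      vertex 0.195 6.549 0.000
      vertex 5.146 5.146 26.288
    endloop
  endfacet
  facet normal -0.9774 -0.1145 0.1780
    outer loop
      vertex 0.195 6.549 0.000
      vertex 0.653 2.638 0.000
      vertex 5.146 5.146 26.288
    endloop
  endfacet
  facet normal -0.6103 -0.7719 0.1780
    outer loop
      vertex 0.653 2.638 0.000
      vertex 3.743 0.195 0.000
      vertex 5.146 5.146 26.288
    endloop
  endfacet
  facet normal 0.1145 -0.9774 0.1780
    outer loop
      vertex 3.743 0.195 0.000
      vertex 7.654 0.653 0.000
      vertex 5.146 5.146 26.288
    endloop
  endfacet
  facet normal 0.7719 -0.6103 0.1780
    outer loop
      vertex 7.654 0.653 0.000
      vertex 10.097 3.743 0.000
      vertex 5.146 5.146 26.288
    endloop
  endfacet
  facet normal 0.9774 0.1145 0.1780
    outer loop
      vertex 10.097 3.743 0.000
      vertex 9.639 7.654 0.000
      vertex 5.146 5.146 26.288
    endloop
  endfacet
endsolid part

The G0 Z moves step by Δz≈5.258 mm. The G1 loops shrink linearly with z, so the solid tapers from its base footprint up to z≈26.3. Closing with a flat bottom cap and the tapered top and triangulating gives 14 facets — a regular 8-sided pyramid, base circumscribed radius ≈ 5.15 mm, apex at z ≈ 26.3 mm.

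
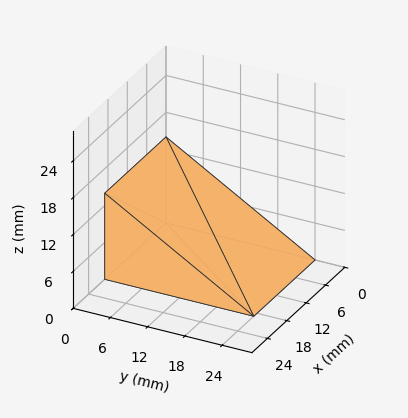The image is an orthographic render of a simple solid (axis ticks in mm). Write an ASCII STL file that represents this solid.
Reading the render: the shape is a wedge (ramp): 19 × 24 mm base, rising to 14 mm along the y=0 edge and sloping linearly to z=0 at y=24 (dimensions read to the nearest mm from the axis ticks). For the STL, each face is triangulated and given an outward normal.

solid part
  facet normal 0.0000 0.0000 -1.0000
    outer loop
      vertex 19.000 24.000 0.000
      vertex 19.000 0.000 0.000
      vertex 0.000 0.000 0.000
    endloop
  endfacet
  facet normal 0.0000 0.0000 -1.0000
    outer loop
      vertex 0.000 24.000 0.000
      vertex 19.000 24.000 0.000
      vertex 0.000 0.000 0.000
    endloop
  endfacet
  facet normal 0.0000 -1.0000 0.0000
    outer loop
      vertex 0.000 0.000 0.000
      vertex 19.000 0.000 0.000
      vertex 19.000 0.000 14.000
    endloop
  endfacet
  facet normal 0.0000 -1.0000 0.0000
    outer loop
      vertex 0.000 0.000 0.000
      vertex 19.000 0.000 14.000
      vertex 0.000 0.000 14.000
    endloop
  endfacet
  facet normal 0.0000 0.5039 0.8638
    outer loop
      vertex 0.000 0.000 14.000
      vertex 19.000 0.000 14.000
      vertex 19.000 24.000 0.000
    endloop
  endfacet
  facet normal 0.0000 0.5039 0.8638
    outer loop
      vertex 0.000 0.000 14.000
      vertex 19.000 24.000 0.000
      vertex 0.000 24.000 0.000
    endloop
  endfacet
  facet normal -1.0000 0.0000 0.0000
    outer loop
      vertex 0.000 0.000 14.000
      vertex 0.000 24.000 0.000
      vertex 0.000 0.000 0.000
    endloop
  endfacet
  facet normal 1.0000 0.0000 0.0000
    outer loop
      vertex 19.000 0.000 0.000
      vertex 19.000 24.000 0.000
      vertex 19.000 0.000 14.000
    endloop
  endfacet
endsolid part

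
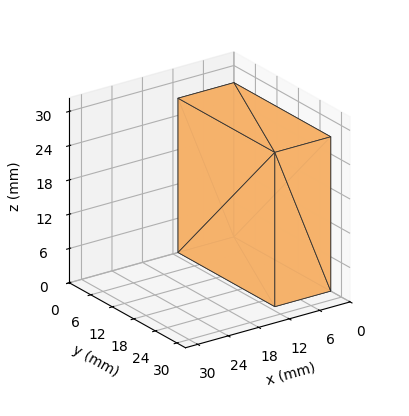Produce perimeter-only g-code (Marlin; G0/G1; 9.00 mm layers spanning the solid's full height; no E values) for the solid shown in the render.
Reading the render: the shape is a rectangular box, roughly 11 × 27 mm footprint and 27 mm tall (dimensions read to the nearest mm from the axis ticks). For the g-code, the solid's height is divided into equal slices at the stated Δz and each level perimeter traced with G1 moves after a G0 lift.

; perimeter-only toolpath
G21 ; units = mm
G90 ; absolute positioning
G28 ; home
; layer 1
G0 Z9.00
G0 X0.00 Y0.00
G1 X11.00 Y0.00
G1 X11.00 Y27.00
G1 X0.00 Y27.00
G1 X0.00 Y0.00
; layer 2
G0 Z18.00
G0 X0.00 Y0.00
G1 X11.00 Y0.00
G1 X11.00 Y27.00
G1 X0.00 Y27.00
G1 X0.00 Y0.00
; layer 3
G0 Z27.00
G0 X0.00 Y0.00
G1 X11.00 Y0.00
G1 X11.00 Y27.00
G1 X0.00 Y27.00
G1 X0.00 Y0.00
M2 ; end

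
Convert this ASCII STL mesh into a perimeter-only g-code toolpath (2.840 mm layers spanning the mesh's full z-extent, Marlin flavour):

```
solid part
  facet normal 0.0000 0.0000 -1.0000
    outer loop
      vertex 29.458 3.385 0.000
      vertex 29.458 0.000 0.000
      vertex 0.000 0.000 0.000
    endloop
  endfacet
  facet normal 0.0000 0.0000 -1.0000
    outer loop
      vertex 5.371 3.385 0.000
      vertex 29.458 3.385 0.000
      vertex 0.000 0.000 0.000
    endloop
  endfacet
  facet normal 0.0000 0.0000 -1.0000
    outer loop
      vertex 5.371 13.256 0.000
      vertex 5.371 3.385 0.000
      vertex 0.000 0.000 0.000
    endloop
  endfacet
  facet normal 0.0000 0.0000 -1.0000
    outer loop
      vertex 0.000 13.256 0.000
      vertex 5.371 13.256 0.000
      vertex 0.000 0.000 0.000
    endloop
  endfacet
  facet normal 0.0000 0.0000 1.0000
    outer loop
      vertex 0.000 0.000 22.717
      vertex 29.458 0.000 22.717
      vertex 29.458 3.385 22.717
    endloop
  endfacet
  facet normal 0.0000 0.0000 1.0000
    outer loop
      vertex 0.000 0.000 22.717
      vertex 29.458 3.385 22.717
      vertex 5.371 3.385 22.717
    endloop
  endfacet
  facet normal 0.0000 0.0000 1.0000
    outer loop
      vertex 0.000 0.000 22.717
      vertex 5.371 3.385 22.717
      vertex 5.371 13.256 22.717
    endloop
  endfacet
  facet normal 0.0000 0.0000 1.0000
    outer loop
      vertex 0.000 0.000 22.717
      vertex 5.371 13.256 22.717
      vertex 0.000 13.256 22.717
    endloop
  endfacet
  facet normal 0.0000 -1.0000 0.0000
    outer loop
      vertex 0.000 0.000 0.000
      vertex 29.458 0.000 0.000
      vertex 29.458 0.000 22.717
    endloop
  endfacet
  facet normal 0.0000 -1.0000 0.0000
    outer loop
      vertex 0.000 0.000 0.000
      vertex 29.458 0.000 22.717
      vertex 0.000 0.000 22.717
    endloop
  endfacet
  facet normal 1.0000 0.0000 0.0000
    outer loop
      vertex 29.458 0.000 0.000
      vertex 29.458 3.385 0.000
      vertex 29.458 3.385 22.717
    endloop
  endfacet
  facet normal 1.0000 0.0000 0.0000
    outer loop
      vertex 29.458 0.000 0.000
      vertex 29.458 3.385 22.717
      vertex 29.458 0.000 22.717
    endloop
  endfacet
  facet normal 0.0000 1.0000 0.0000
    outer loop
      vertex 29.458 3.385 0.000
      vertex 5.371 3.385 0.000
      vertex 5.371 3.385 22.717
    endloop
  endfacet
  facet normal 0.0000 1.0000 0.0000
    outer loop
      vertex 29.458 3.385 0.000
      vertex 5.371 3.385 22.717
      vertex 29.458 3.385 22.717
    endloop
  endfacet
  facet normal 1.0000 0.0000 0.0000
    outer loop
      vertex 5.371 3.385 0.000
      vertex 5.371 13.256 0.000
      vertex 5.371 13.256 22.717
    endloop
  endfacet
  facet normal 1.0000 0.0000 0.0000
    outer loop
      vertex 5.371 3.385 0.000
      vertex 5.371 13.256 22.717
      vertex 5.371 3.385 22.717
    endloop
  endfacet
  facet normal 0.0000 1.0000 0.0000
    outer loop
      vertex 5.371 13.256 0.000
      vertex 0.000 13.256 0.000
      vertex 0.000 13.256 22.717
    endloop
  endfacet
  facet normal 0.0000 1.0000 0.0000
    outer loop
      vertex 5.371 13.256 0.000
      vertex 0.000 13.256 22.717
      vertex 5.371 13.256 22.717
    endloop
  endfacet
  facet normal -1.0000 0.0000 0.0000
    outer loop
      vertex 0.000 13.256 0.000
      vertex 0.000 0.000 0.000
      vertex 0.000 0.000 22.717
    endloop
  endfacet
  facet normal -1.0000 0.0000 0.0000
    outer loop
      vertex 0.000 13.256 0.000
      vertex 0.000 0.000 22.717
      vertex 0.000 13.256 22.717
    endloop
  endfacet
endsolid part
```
; perimeter-only toolpath
G21 ; units = mm
G90 ; absolute positioning
G28 ; home
; layer 1
G0 Z2.840
G0 X0.000 Y0.000
G1 X29.458 Y0.000
G1 X29.458 Y3.385
G1 X5.371 Y3.385
G1 X5.371 Y13.256
G1 X0.000 Y13.256
G1 X0.000 Y0.000
; layer 2
G0 Z5.679
G0 X0.000 Y0.000
G1 X29.458 Y0.000
G1 X29.458 Y3.385
G1 X5.371 Y3.385
G1 X5.371 Y13.256
G1 X0.000 Y13.256
G1 X0.000 Y0.000
; layer 3
G0 Z8.519
G0 X0.000 Y0.000
G1 X29.458 Y0.000
G1 X29.458 Y3.385
G1 X5.371 Y3.385
G1 X5.371 Y13.256
G1 X0.000 Y13.256
G1 X0.000 Y0.000
; layer 4
G0 Z11.358
G0 X0.000 Y0.000
G1 X29.458 Y0.000
G1 X29.458 Y3.385
G1 X5.371 Y3.385
G1 X5.371 Y13.256
G1 X0.000 Y13.256
G1 X0.000 Y0.000
; layer 5
G0 Z14.198
G0 X0.000 Y0.000
G1 X29.458 Y0.000
G1 X29.458 Y3.385
G1 X5.371 Y3.385
G1 X5.371 Y13.256
G1 X0.000 Y13.256
G1 X0.000 Y0.000
; layer 6
G0 Z17.038
G0 X0.000 Y0.000
G1 X29.458 Y0.000
G1 X29.458 Y3.385
G1 X5.371 Y3.385
G1 X5.371 Y13.256
G1 X0.000 Y13.256
G1 X0.000 Y0.000
; layer 7
G0 Z19.877
G0 X0.000 Y0.000
G1 X29.458 Y0.000
G1 X29.458 Y3.385
G1 X5.371 Y3.385
G1 X5.371 Y13.256
G1 X0.000 Y13.256
G1 X0.000 Y0.000
; layer 8
G0 Z22.717
G0 X0.000 Y0.000
G1 X29.458 Y0.000
G1 X29.458 Y3.385
G1 X5.371 Y3.385
G1 X5.371 Y13.256
G1 X0.000 Y13.256
G1 X0.000 Y0.000
M2 ; end

The solid is an L-shaped prism: outer 29.5 × 13.3 mm, arm thicknesses ≈ 3.38 mm (horizontal) and 5.37 mm (vertical), extruded 22.7 mm in z. Slicing at Δz = 2.840 mm — 8 equal slices spanning the solid's height, so layer i sits at z = i·h/8 — gives 8 non-empty perimeters. Each is a 6-segment closed polygon; G0 lifts to the layer z and rapids to the start vertex, then G1 traces the edges.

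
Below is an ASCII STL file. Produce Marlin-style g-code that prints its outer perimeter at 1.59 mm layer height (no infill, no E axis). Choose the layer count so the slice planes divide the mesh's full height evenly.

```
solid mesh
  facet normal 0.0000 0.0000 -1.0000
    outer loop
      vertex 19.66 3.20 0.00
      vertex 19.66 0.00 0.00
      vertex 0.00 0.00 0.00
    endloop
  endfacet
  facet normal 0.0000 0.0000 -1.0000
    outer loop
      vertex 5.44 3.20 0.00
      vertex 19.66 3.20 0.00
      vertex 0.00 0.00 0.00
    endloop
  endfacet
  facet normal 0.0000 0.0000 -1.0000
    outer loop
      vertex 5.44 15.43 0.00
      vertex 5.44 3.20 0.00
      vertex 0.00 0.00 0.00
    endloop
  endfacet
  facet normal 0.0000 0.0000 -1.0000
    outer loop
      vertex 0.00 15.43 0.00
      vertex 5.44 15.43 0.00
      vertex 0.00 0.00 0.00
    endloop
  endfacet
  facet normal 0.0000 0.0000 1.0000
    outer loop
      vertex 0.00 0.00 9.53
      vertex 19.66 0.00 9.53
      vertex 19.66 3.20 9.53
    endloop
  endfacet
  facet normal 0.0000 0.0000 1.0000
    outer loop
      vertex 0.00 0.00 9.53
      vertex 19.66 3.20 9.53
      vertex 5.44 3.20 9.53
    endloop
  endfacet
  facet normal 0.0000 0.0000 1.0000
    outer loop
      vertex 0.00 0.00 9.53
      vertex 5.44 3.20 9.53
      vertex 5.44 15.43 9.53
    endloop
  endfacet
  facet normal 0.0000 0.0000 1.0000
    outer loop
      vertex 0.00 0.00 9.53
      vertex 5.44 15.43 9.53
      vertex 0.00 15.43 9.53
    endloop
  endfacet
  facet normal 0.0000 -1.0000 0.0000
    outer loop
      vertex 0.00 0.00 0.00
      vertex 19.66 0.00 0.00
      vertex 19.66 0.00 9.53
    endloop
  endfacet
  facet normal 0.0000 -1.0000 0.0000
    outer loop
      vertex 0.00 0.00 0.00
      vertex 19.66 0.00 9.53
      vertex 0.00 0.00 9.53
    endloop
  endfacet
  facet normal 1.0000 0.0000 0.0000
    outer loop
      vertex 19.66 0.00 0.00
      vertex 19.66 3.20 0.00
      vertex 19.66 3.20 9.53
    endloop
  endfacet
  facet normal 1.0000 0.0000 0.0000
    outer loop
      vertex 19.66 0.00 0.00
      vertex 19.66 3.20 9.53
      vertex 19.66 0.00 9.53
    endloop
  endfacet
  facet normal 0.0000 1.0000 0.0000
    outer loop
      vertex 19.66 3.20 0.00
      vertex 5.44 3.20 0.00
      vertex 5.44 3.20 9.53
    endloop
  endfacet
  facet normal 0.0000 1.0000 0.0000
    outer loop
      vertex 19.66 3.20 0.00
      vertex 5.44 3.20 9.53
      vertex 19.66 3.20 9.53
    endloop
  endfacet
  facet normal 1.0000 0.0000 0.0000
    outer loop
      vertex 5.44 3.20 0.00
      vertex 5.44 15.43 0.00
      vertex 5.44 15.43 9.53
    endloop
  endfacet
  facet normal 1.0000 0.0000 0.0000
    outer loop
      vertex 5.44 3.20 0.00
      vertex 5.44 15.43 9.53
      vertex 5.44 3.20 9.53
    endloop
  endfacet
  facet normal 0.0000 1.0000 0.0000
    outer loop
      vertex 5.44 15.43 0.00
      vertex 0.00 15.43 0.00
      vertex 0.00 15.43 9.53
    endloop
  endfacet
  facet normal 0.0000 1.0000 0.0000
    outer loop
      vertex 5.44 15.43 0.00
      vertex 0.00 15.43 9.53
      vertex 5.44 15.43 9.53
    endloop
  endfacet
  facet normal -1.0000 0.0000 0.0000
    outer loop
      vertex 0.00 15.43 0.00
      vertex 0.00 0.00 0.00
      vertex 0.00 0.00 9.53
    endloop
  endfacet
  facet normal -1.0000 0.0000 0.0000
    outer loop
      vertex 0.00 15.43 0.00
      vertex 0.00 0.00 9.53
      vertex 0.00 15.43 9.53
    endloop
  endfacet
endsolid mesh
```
; perimeter-only toolpath
G21 ; units = mm
G90 ; absolute positioning
G28 ; home
; layer 1
G0 Z1.59
G0 X0.00 Y0.00
G1 X19.66 Y0.00
G1 X19.66 Y3.20
G1 X5.44 Y3.20
G1 X5.44 Y15.43
G1 X0.00 Y15.43
G1 X0.00 Y0.00
; layer 2
G0 Z3.18
G0 X0.00 Y0.00
G1 X19.66 Y0.00
G1 X19.66 Y3.20
G1 X5.44 Y3.20
G1 X5.44 Y15.43
G1 X0.00 Y15.43
G1 X0.00 Y0.00
; layer 3
G0 Z4.76
G0 X0.00 Y0.00
G1 X19.66 Y0.00
G1 X19.66 Y3.20
G1 X5.44 Y3.20
G1 X5.44 Y15.43
G1 X0.00 Y15.43
G1 X0.00 Y0.00
; layer 4
G0 Z6.35
G0 X0.00 Y0.00
G1 X19.66 Y0.00
G1 X19.66 Y3.20
G1 X5.44 Y3.20
G1 X5.44 Y15.43
G1 X0.00 Y15.43
G1 X0.00 Y0.00
; layer 5
G0 Z7.94
G0 X0.00 Y0.00
G1 X19.66 Y0.00
G1 X19.66 Y3.20
G1 X5.44 Y3.20
G1 X5.44 Y15.43
G1 X0.00 Y15.43
G1 X0.00 Y0.00
; layer 6
G0 Z9.53
G0 X0.00 Y0.00
G1 X19.66 Y0.00
G1 X19.66 Y3.20
G1 X5.44 Y3.20
G1 X5.44 Y15.43
G1 X0.00 Y15.43
G1 X0.00 Y0.00
M2 ; end

The solid is an L-shaped prism: outer 19.7 × 15.4 mm, arm thicknesses ≈ 3.2 mm (horizontal) and 5.44 mm (vertical), extruded 9.53 mm in z. Slicing at Δz = 1.59 mm — 6 equal slices spanning the solid's height, so layer i sits at z = i·h/6 — gives 6 non-empty perimeters. Each is a 6-segment closed polygon; G0 lifts to the layer z and rapids to the start vertex, then G1 traces the edges.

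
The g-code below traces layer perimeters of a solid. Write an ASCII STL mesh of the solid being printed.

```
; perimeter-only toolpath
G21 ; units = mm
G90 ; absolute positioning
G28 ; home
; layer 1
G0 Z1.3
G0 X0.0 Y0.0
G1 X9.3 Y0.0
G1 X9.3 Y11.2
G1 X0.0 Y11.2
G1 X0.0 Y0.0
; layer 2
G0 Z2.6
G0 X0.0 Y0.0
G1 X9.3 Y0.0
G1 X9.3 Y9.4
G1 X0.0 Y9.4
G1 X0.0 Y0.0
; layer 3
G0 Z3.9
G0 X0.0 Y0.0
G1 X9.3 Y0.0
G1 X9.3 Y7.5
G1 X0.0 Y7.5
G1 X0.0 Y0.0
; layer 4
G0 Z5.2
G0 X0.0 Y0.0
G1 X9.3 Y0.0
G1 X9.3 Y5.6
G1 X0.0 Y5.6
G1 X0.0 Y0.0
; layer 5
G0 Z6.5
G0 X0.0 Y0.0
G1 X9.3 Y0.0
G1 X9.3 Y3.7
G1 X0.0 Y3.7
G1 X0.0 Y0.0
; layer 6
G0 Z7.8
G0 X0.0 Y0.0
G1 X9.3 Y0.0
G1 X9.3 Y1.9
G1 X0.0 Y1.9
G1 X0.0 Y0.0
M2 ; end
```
solid part
  facet normal 0.0000 0.0000 -1.0000
    outer loop
      vertex 9.3 13.1 0.0
      vertex 9.3 0.0 0.0
      vertex 0.0 0.0 0.0
    endloop
  endfacet
  facet normal 0.0000 0.0000 -1.0000
    outer loop
      vertex 0.0 13.1 0.0
      vertex 9.3 13.1 0.0
      vertex 0.0 0.0 0.0
    endloop
  endfacet
  facet normal 0.0000 -1.0000 0.0000
    outer loop
      vertex 0.0 0.0 0.0
      vertex 9.3 0.0 0.0
      vertex 9.3 0.0 9.1
    endloop
  endfacet
  facet normal 0.0000 -1.0000 0.0000
    outer loop
      vertex 0.0 0.0 0.0
      vertex 9.3 0.0 9.1
      vertex 0.0 0.0 9.1
    endloop
  endfacet
  facet normal 0.0000 0.5705 0.8213
    outer loop
      vertex 0.0 0.0 9.1
      vertex 9.3 0.0 9.1
      vertex 9.3 13.1 0.0
    endloop
  endfacet
  facet normal 0.0000 0.5705 0.8213
    outer loop
      vertex 0.0 0.0 9.1
      vertex 9.3 13.1 0.0
      vertex 0.0 13.1 0.0
    endloop
  endfacet
  facet normal -1.0000 0.0000 0.0000
    outer loop
      vertex 0.0 0.0 9.1
      vertex 0.0 13.1 0.0
      vertex 0.0 0.0 0.0
    endloop
  endfacet
  facet normal 1.0000 0.0000 0.0000
    outer loop
      vertex 9.3 0.0 0.0
      vertex 9.3 13.1 0.0
      vertex 9.3 0.0 9.1
    endloop
  endfacet
endsolid part

The G0 Z moves step by Δz≈1.3 mm. The G1 loops shrink linearly with z, so the solid tapers from its base footprint up to z≈9.1. Closing with a flat bottom cap and the tapered top and triangulating gives 8 facets — a wedge (ramp): 9.3 × 13.1 mm base, rising to 9.1 mm along the y=0 edge and sloping linearly to z=0 at y=13.1.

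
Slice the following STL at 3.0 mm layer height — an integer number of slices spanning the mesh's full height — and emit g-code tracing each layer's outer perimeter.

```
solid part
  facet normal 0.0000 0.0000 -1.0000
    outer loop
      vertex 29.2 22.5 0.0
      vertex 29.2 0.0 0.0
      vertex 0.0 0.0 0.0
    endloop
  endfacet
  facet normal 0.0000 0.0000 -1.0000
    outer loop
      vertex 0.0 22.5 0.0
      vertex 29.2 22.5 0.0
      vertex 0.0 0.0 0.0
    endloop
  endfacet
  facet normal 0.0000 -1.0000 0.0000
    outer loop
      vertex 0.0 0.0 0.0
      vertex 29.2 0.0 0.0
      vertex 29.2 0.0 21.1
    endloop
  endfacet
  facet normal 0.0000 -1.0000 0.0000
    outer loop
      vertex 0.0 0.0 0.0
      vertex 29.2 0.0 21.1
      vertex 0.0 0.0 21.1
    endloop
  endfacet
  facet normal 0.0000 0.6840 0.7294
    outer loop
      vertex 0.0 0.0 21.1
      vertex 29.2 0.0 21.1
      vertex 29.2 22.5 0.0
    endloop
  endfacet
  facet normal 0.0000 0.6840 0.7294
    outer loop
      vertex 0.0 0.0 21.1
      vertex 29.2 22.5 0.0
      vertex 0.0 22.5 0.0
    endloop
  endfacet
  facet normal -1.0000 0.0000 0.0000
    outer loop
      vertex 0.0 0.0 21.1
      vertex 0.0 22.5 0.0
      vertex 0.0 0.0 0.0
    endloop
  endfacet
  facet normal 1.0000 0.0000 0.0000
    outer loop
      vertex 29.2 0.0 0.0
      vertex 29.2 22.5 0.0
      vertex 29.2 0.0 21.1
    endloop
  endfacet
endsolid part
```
; perimeter-only toolpath
G21 ; units = mm
G90 ; absolute positioning
G28 ; home
; layer 1
G0 Z3.0
G0 X0.0 Y0.0
G1 X29.2 Y0.0
G1 X29.2 Y19.3
G1 X0.0 Y19.3
G1 X0.0 Y0.0
; layer 2
G0 Z6.0
G0 X0.0 Y0.0
G1 X29.2 Y0.0
G1 X29.2 Y16.1
G1 X0.0 Y16.1
G1 X0.0 Y0.0
; layer 3
G0 Z9.0
G0 X0.0 Y0.0
G1 X29.2 Y0.0
G1 X29.2 Y12.9
G1 X0.0 Y12.9
G1 X0.0 Y0.0
; layer 4
G0 Z12.1
G0 X0.0 Y0.0
G1 X29.2 Y0.0
G1 X29.2 Y9.6
G1 X0.0 Y9.6
G1 X0.0 Y0.0
; layer 5
G0 Z15.1
G0 X0.0 Y0.0
G1 X29.2 Y0.0
G1 X29.2 Y6.4
G1 X0.0 Y6.4
G1 X0.0 Y0.0
; layer 6
G0 Z18.1
G0 X0.0 Y0.0
G1 X29.2 Y0.0
G1 X29.2 Y3.2
G1 X0.0 Y3.2
G1 X0.0 Y0.0
M2 ; end

The solid is a wedge (ramp): 29.2 × 22.5 mm base, rising to 21.1 mm along the y=0 edge and sloping linearly to z=0 at y=22.5. Slicing at Δz = 3.0 mm — 7 equal slices spanning the solid's height, so layer i sits at z = i·h/7 — gives 6 non-empty perimeters. Each is a 4-segment closed polygon; G0 lifts to the layer z and rapids to the start vertex, then G1 traces the edges. The cross-section shrinks linearly with z (the slice at the apex is degenerate and omitted).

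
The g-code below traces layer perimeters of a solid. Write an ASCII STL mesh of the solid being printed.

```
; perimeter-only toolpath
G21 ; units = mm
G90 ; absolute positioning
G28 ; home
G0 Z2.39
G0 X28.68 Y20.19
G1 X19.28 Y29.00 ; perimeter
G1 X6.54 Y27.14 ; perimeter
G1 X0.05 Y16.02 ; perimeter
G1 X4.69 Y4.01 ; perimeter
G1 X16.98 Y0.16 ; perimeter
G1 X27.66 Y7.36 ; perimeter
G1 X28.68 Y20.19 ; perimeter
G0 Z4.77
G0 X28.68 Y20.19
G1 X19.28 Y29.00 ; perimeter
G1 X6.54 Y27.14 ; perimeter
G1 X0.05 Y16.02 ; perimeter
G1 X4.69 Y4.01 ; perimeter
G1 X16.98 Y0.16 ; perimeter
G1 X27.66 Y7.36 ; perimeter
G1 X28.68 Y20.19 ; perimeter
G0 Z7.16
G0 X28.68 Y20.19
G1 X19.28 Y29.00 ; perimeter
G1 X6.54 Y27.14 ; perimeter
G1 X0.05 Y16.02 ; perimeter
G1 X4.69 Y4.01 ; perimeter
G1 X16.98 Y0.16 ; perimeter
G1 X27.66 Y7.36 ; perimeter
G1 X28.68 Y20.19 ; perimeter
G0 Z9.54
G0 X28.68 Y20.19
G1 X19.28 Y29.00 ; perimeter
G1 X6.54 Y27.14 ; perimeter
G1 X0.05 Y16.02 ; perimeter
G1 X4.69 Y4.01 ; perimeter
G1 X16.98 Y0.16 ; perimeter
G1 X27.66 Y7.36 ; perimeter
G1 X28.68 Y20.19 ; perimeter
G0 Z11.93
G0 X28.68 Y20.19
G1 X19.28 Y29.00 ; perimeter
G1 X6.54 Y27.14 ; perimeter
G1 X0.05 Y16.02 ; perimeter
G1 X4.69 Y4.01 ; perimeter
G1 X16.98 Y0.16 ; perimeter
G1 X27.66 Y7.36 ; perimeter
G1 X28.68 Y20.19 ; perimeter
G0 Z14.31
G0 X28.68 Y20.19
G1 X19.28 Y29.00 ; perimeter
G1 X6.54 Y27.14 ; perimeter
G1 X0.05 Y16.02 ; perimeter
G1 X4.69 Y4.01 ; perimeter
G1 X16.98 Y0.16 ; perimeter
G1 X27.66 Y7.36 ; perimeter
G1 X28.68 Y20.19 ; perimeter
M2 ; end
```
solid part
  facet normal 0.0000 0.0000 -1.0000
    outer loop
      vertex 6.54 27.14 0.00
      vertex 19.28 29.00 0.00
      vertex 28.68 20.19 0.00
    endloop
  endfacet
  facet normal 0.0000 0.0000 -1.0000
    outer loop
      vertex 0.05 16.02 0.00
      vertex 6.54 27.14 0.00
      vertex 28.68 20.19 0.00
    endloop
  endfacet
  facet normal 0.0000 0.0000 -1.0000
    outer loop
      vertex 4.69 4.01 0.00
      vertex 0.05 16.02 0.00
      vertex 28.68 20.19 0.00
    endloop
  endfacet
  facet normal 0.0000 0.0000 -1.0000
    outer loop
      vertex 16.98 0.16 0.00
      vertex 4.69 4.01 0.00
      vertex 28.68 20.19 0.00
    endloop
  endfacet
  facet normal 0.0000 0.0000 -1.0000
    outer loop
      vertex 27.66 7.36 0.00
      vertex 16.98 0.16 0.00
      vertex 28.68 20.19 0.00
    endloop
  endfacet
  facet normal 0.0000 0.0000 1.0000
    outer loop
      vertex 28.68 20.19 14.31
      vertex 19.28 29.00 14.31
      vertex 6.54 27.14 14.31
    endloop
  endfacet
  facet normal 0.0000 0.0000 1.0000
    outer loop
      vertex 28.68 20.19 14.31
      vertex 6.54 27.14 14.31
      vertex 0.05 16.02 14.31
    endloop
  endfacet
  facet normal 0.0000 0.0000 1.0000
    outer loop
      vertex 28.68 20.19 14.31
      vertex 0.05 16.02 14.31
      vertex 4.69 4.01 14.31
    endloop
  endfacet
  facet normal 0.0000 0.0000 1.0000
    outer loop
      vertex 28.68 20.19 14.31
      vertex 4.69 4.01 14.31
      vertex 16.98 0.16 14.31
    endloop
  endfacet
  facet normal 0.0000 0.0000 1.0000
    outer loop
      vertex 28.68 20.19 14.31
      vertex 16.98 0.16 14.31
      vertex 27.66 7.36 14.31
    endloop
  endfacet
  facet normal 0.6838 0.7296 0.0000
    outer loop
      vertex 28.68 20.19 0.00
      vertex 19.28 29.00 0.00
      vertex 19.28 29.00 14.31
    endloop
  endfacet
  facet normal 0.6838 0.7296 0.0000
    outer loop
      vertex 28.68 20.19 0.00
      vertex 19.28 29.00 14.31
      vertex 28.68 20.19 14.31
    endloop
  endfacet
  facet normal -0.1445 0.9895 0.0000
    outer loop
      vertex 19.28 29.00 0.00
      vertex 6.54 27.14 0.00
      vertex 6.54 27.14 14.31
    endloop
  endfacet
  facet normal -0.1445 0.9895 0.0000
    outer loop
      vertex 19.28 29.00 0.00
      vertex 6.54 27.14 14.31
      vertex 19.28 29.00 14.31
    endloop
  endfacet
  facet normal -0.8637 0.5041 0.0000
    outer loop
      vertex 6.54 27.14 0.00
      vertex 0.05 16.02 0.00
      vertex 0.05 16.02 14.31
    endloop
  endfacet
  facet normal -0.8637 0.5041 0.0000
    outer loop
      vertex 6.54 27.14 0.00
      vertex 0.05 16.02 14.31
      vertex 6.54 27.14 14.31
    endloop
  endfacet
  facet normal -0.9328 -0.3604 0.0000
    outer loop
      vertex 0.05 16.02 0.00
      vertex 4.69 4.01 0.00
      vertex 4.69 4.01 14.31
    endloop
  endfacet
  facet normal -0.9328 -0.3604 0.0000
    outer loop
      vertex 0.05 16.02 0.00
      vertex 4.69 4.01 14.31
      vertex 0.05 16.02 14.31
    endloop
  endfacet
  facet normal -0.2989 -0.9543 0.0000
    outer loop
      vertex 4.69 4.01 0.00
      vertex 16.98 0.16 0.00
      vertex 16.98 0.16 14.31
    endloop
  endfacet
  facet normal -0.2989 -0.9543 0.0000
    outer loop
      vertex 4.69 4.01 0.00
      vertex 16.98 0.16 14.31
      vertex 4.69 4.01 14.31
    endloop
  endfacet
  facet normal 0.5590 -0.8292 0.0000
    outer loop
      vertex 16.98 0.16 0.00
      vertex 27.66 7.36 0.00
      vertex 27.66 7.36 14.31
    endloop
  endfacet
  facet normal 0.5590 -0.8292 0.0000
    outer loop
      vertex 16.98 0.16 0.00
      vertex 27.66 7.36 14.31
      vertex 16.98 0.16 14.31
    endloop
  endfacet
  facet normal 0.9969 -0.0793 0.0000
    outer loop
      vertex 27.66 7.36 0.00
      vertex 28.68 20.19 0.00
      vertex 28.68 20.19 14.31
    endloop
  endfacet
  facet normal 0.9969 -0.0793 0.0000
    outer loop
      vertex 27.66 7.36 0.00
      vertex 28.68 20.19 14.31
      vertex 27.66 7.36 14.31
    endloop
  endfacet
endsolid part

The G0 Z moves step by Δz≈2.39 mm. Every layer's G1 loop is the same polygon, so the solid is a straight extrusion of it from z=0 to z≈14.3. Closing with flat bottom and top caps and triangulating gives 24 facets — a regular 7-sided prism (a cylinder approximated with 7 flat sides), circumscribed radius ≈ 14.8 mm, height ≈ 14.3 mm.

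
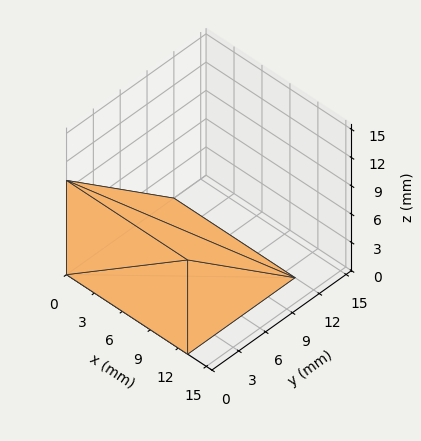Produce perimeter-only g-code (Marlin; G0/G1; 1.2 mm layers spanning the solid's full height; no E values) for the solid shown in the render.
Reading the render: the shape is a wedge (ramp): 13 × 12 mm base, rising to 10 mm along the y=0 edge and sloping linearly to z=0 at y=12 (dimensions read to the nearest mm from the axis ticks). For the g-code, the solid's height is divided into equal slices at the stated Δz and each level perimeter traced with G1 moves after a G0 lift.

; perimeter-only toolpath
G21 ; units = mm
G90 ; absolute positioning
G28 ; home
; layer 1
G0 Z1.2
G0 X0.0 Y0.0
G1 X13.0 Y0.0
G1 X13.0 Y10.5
G1 X0.0 Y10.5
G1 X0.0 Y0.0
; layer 2
G0 Z2.5
G0 X0.0 Y0.0
G1 X13.0 Y0.0
G1 X13.0 Y9.0
G1 X0.0 Y9.0
G1 X0.0 Y0.0
; layer 3
G0 Z3.8
G0 X0.0 Y0.0
G1 X13.0 Y0.0
G1 X13.0 Y7.5
G1 X0.0 Y7.5
G1 X0.0 Y0.0
; layer 4
G0 Z5.0
G0 X0.0 Y0.0
G1 X13.0 Y0.0
G1 X13.0 Y6.0
G1 X0.0 Y6.0
G1 X0.0 Y0.0
; layer 5
G0 Z6.2
G0 X0.0 Y0.0
G1 X13.0 Y0.0
G1 X13.0 Y4.5
G1 X0.0 Y4.5
G1 X0.0 Y0.0
; layer 6
G0 Z7.5
G0 X0.0 Y0.0
G1 X13.0 Y0.0
G1 X13.0 Y3.0
G1 X0.0 Y3.0
G1 X0.0 Y0.0
; layer 7
G0 Z8.8
G0 X0.0 Y0.0
G1 X13.0 Y0.0
G1 X13.0 Y1.5
G1 X0.0 Y1.5
G1 X0.0 Y0.0
M2 ; end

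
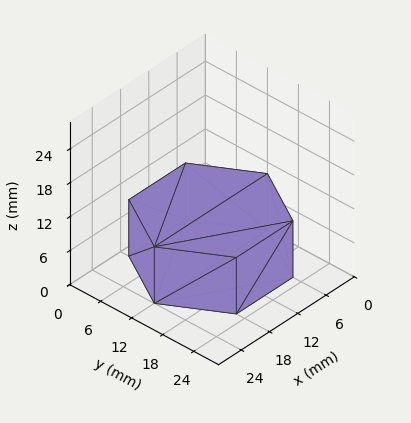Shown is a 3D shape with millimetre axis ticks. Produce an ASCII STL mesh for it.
Reading the render: the shape is a regular 6-sided prism (a cylinder approximated with 6 flat sides), circumscribed radius ≈ 12 mm, height ≈ 10 mm (dimensions read to the nearest mm from the axis ticks). For the STL, each face is triangulated and given an outward normal.

solid part
  facet normal 0.0000 0.0000 -1.0000
    outer loop
      vertex 6.000 22.392 0.000
      vertex 18.000 22.392 0.000
      vertex 24.000 12.000 0.000
    endloop
  endfacet
  facet normal 0.0000 0.0000 -1.0000
    outer loop
      vertex 0.000 12.000 0.000
      vertex 6.000 22.392 0.000
      vertex 24.000 12.000 0.000
    endloop
  endfacet
  facet normal 0.0000 0.0000 -1.0000
    outer loop
      vertex 6.000 1.608 0.000
      vertex 0.000 12.000 0.000
      vertex 24.000 12.000 0.000
    endloop
  endfacet
  facet normal 0.0000 0.0000 -1.0000
    outer loop
      vertex 18.000 1.608 0.000
      vertex 6.000 1.608 0.000
      vertex 24.000 12.000 0.000
    endloop
  endfacet
  facet normal 0.0000 0.0000 1.0000
    outer loop
      vertex 24.000 12.000 10.000
      vertex 18.000 22.392 10.000
      vertex 6.000 22.392 10.000
    endloop
  endfacet
  facet normal 0.0000 0.0000 1.0000
    outer loop
      vertex 24.000 12.000 10.000
      vertex 6.000 22.392 10.000
      vertex 0.000 12.000 10.000
    endloop
  endfacet
  facet normal 0.0000 0.0000 1.0000
    outer loop
      vertex 24.000 12.000 10.000
      vertex 0.000 12.000 10.000
      vertex 6.000 1.608 10.000
    endloop
  endfacet
  facet normal 0.0000 0.0000 1.0000
    outer loop
      vertex 24.000 12.000 10.000
      vertex 6.000 1.608 10.000
      vertex 18.000 1.608 10.000
    endloop
  endfacet
  facet normal 0.8660 0.5000 0.0000
    outer loop
      vertex 24.000 12.000 0.000
      vertex 18.000 22.392 0.000
      vertex 18.000 22.392 10.000
    endloop
  endfacet
  facet normal 0.8660 0.5000 0.0000
    outer loop
      vertex 24.000 12.000 0.000
      vertex 18.000 22.392 10.000
      vertex 24.000 12.000 10.000
    endloop
  endfacet
  facet normal 0.0000 1.0000 0.0000
    outer loop
      vertex 18.000 22.392 0.000
      vertex 6.000 22.392 0.000
      vertex 6.000 22.392 10.000
    endloop
  endfacet
  facet normal 0.0000 1.0000 0.0000
    outer loop
      vertex 18.000 22.392 0.000
      vertex 6.000 22.392 10.000
      vertex 18.000 22.392 10.000
    endloop
  endfacet
  facet normal -0.8660 0.5000 0.0000
    outer loop
      vertex 6.000 22.392 0.000
      vertex 0.000 12.000 0.000
      vertex 0.000 12.000 10.000
    endloop
  endfacet
  facet normal -0.8660 0.5000 0.0000
    outer loop
      vertex 6.000 22.392 0.000
      vertex 0.000 12.000 10.000
      vertex 6.000 22.392 10.000
    endloop
  endfacet
  facet normal -0.8660 -0.5000 0.0000
    outer loop
      vertex 0.000 12.000 0.000
      vertex 6.000 1.608 0.000
      vertex 6.000 1.608 10.000
    endloop
  endfacet
  facet normal -0.8660 -0.5000 0.0000
    outer loop
      vertex 0.000 12.000 0.000
      vertex 6.000 1.608 10.000
      vertex 0.000 12.000 10.000
    endloop
  endfacet
  facet normal 0.0000 -1.0000 0.0000
    outer loop
      vertex 6.000 1.608 0.000
      vertex 18.000 1.608 0.000
      vertex 18.000 1.608 10.000
    endloop
  endfacet
  facet normal 0.0000 -1.0000 0.0000
    outer loop
      vertex 6.000 1.608 0.000
      vertex 18.000 1.608 10.000
      vertex 6.000 1.608 10.000
    endloop
  endfacet
  facet normal 0.8660 -0.5000 0.0000
    outer loop
      vertex 18.000 1.608 0.000
      vertex 24.000 12.000 0.000
      vertex 24.000 12.000 10.000
    endloop
  endfacet
  facet normal 0.8660 -0.5000 0.0000
    outer loop
      vertex 18.000 1.608 0.000
      vertex 24.000 12.000 10.000
      vertex 18.000 1.608 10.000
    endloop
  endfacet
endsolid part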